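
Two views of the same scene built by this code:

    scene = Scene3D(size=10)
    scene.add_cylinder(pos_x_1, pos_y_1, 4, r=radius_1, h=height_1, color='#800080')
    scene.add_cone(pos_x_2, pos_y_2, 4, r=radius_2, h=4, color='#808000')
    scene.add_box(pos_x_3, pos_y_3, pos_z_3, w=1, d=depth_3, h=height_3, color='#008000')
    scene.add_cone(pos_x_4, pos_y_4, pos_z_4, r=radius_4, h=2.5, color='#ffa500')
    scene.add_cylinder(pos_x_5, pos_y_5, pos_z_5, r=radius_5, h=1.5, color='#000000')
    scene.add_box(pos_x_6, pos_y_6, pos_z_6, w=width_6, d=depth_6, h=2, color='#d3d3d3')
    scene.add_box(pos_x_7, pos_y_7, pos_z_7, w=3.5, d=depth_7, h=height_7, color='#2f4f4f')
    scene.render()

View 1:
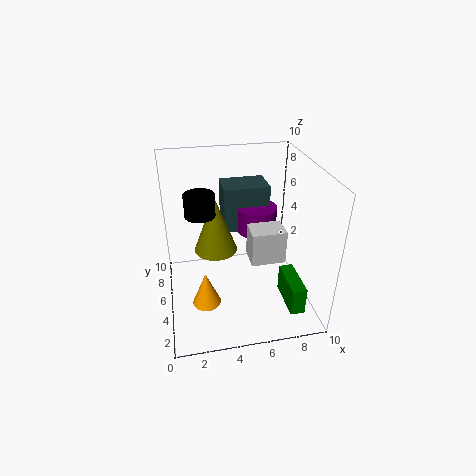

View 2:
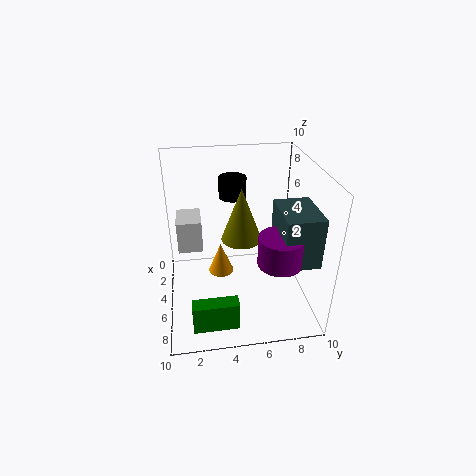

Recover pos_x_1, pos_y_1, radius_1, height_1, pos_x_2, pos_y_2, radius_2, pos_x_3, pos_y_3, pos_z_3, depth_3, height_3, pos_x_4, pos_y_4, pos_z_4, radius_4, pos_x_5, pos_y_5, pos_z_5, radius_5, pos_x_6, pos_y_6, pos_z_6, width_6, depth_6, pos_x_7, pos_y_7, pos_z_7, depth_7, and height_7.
pos_x_1 = 7, pos_y_1 = 7.5, radius_1 = 1.5, height_1 = 2, pos_x_2 = 3.5, pos_y_2 = 5.5, radius_2 = 1.5, pos_x_3 = 8, pos_y_3 = 1.5, pos_z_3 = 0.5, depth_3 = 3, height_3 = 2, pos_x_4 = 2.5, pos_y_4 = 4, pos_z_4 = 0.5, radius_4 = 1, pos_x_5 = 2.5, pos_y_5 = 5, pos_z_5 = 7, radius_5 = 1, pos_x_6 = 5, pos_y_6 = 1, pos_z_6 = 5.5, width_6 = 2, depth_6 = 1.5, pos_x_7 = 4.5, pos_y_7 = 7.5, pos_z_7 = 4, depth_7 = 2.5, height_7 = 3.5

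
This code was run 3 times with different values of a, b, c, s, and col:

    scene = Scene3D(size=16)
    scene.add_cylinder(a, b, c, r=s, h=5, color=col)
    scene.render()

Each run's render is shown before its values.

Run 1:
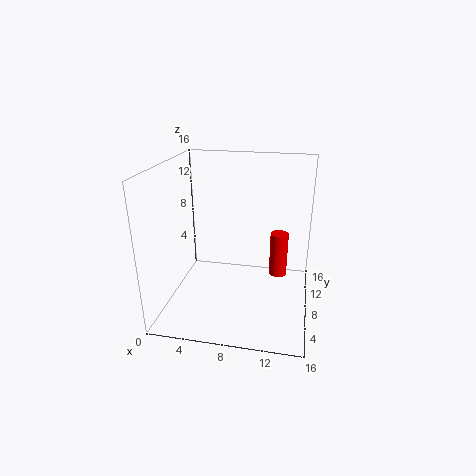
a = 12.5; b = 9; c = 3.5; s = 1; col = 'red'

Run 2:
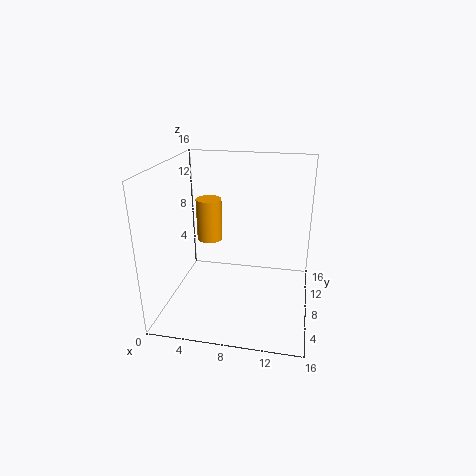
a = 4; b = 10.5; c = 6.5; s = 1.5; col = 'orange'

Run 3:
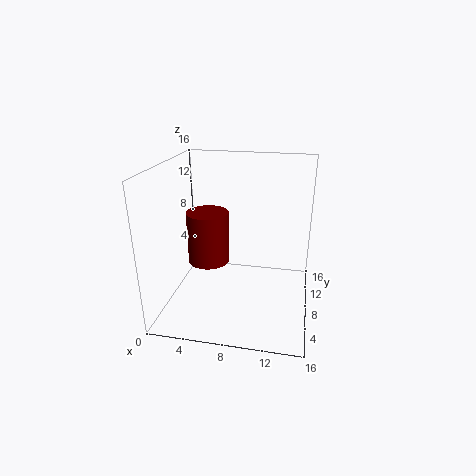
a = 6; b = 3.5; c = 7.5; s = 2; col = 'maroon'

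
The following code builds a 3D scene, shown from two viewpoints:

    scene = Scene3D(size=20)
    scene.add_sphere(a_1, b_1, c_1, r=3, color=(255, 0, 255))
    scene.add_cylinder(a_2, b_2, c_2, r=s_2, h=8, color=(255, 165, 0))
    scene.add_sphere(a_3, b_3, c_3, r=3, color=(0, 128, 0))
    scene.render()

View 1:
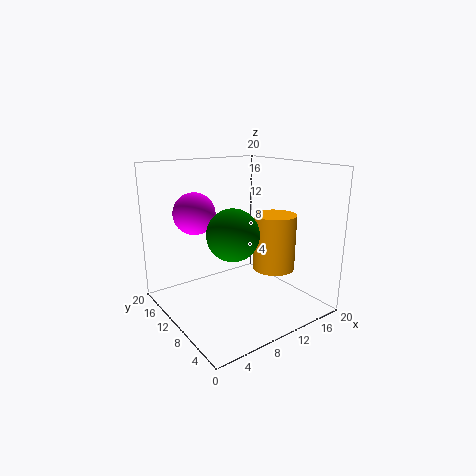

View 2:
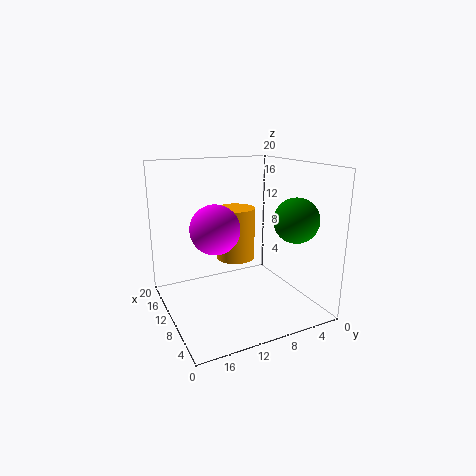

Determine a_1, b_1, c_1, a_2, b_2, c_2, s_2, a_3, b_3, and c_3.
a_1 = 6, b_1 = 15, c_1 = 13, a_2 = 15, b_2 = 8, c_2 = 5, s_2 = 3, a_3 = 5, b_3 = 4, c_3 = 13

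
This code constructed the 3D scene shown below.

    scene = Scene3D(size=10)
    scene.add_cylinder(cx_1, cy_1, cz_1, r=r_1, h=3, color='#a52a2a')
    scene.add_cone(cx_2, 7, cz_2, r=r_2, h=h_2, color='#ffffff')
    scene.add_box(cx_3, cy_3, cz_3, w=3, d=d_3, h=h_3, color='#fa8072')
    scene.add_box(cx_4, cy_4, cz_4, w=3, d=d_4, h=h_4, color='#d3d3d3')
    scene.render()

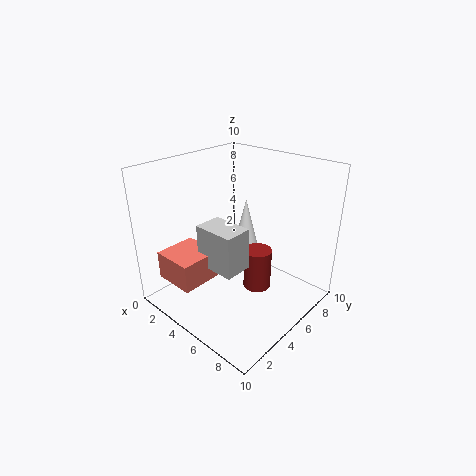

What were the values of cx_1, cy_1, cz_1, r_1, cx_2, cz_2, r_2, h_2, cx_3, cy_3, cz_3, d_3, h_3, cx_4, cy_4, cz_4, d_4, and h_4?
cx_1 = 6; cy_1 = 6; cz_1 = 1; r_1 = 1; cx_2 = 4; cz_2 = 3; r_2 = 1; h_2 = 4; cx_3 = 1; cy_3 = 1; cz_3 = 2; d_3 = 3; h_3 = 2; cx_4 = 3; cy_4 = 3; cz_4 = 3; d_4 = 2; h_4 = 3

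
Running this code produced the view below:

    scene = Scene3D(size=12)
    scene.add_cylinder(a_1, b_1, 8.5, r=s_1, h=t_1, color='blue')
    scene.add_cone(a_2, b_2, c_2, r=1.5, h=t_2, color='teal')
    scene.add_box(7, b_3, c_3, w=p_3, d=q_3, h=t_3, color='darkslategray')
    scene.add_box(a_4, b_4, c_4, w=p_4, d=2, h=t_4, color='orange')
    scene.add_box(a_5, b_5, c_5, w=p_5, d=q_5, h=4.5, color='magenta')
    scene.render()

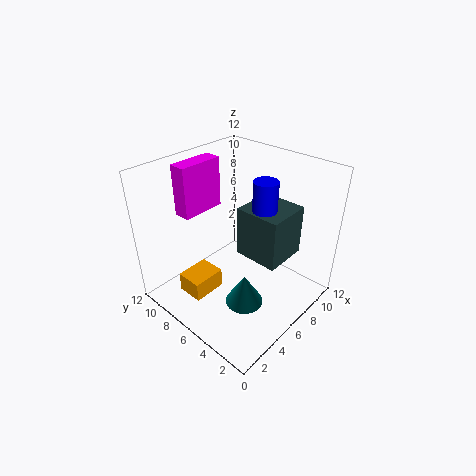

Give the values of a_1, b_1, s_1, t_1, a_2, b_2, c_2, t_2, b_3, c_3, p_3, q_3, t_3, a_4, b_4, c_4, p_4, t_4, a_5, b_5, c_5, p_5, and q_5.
a_1 = 7.5
b_1 = 4.5
s_1 = 1
t_1 = 2.5
a_2 = 4
b_2 = 3.5
c_2 = 2
t_2 = 2.5
b_3 = 3
c_3 = 3.5
p_3 = 4
q_3 = 4
t_3 = 4.5
a_4 = 0.5
b_4 = 5
c_4 = 3.5
p_4 = 2.5
t_4 = 1.5
a_5 = 4
b_5 = 10
c_5 = 7
p_5 = 4
q_5 = 1.5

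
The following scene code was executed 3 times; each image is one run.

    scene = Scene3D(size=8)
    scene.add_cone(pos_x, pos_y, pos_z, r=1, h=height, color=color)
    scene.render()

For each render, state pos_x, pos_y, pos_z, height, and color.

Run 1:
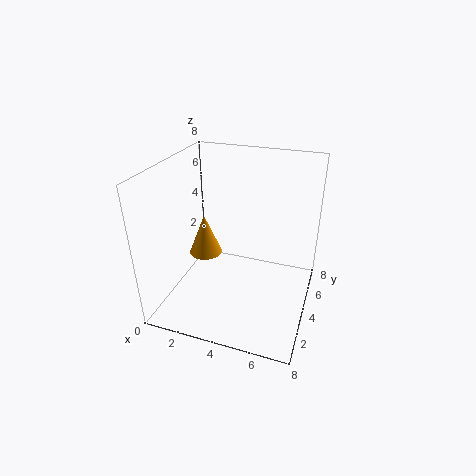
pos_x = 1.5, pos_y = 5, pos_z = 2, height = 2.5, color = 'orange'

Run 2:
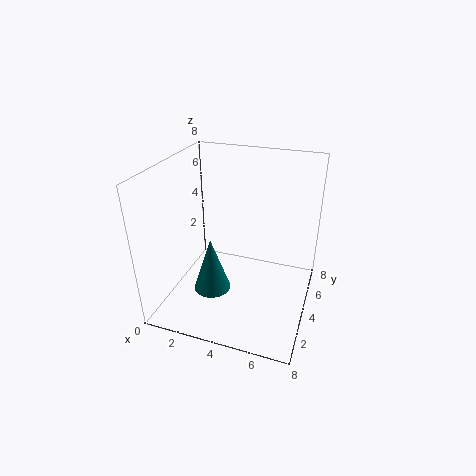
pos_x = 3, pos_y = 2.5, pos_z = 1.5, height = 3, color = 'teal'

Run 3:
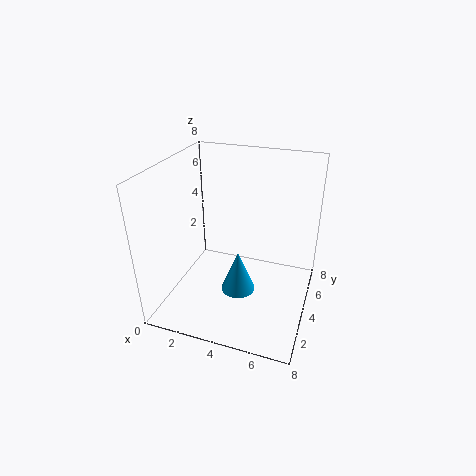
pos_x = 4, pos_y = 4, pos_z = 0.5, height = 2.5, color = 'deepskyblue'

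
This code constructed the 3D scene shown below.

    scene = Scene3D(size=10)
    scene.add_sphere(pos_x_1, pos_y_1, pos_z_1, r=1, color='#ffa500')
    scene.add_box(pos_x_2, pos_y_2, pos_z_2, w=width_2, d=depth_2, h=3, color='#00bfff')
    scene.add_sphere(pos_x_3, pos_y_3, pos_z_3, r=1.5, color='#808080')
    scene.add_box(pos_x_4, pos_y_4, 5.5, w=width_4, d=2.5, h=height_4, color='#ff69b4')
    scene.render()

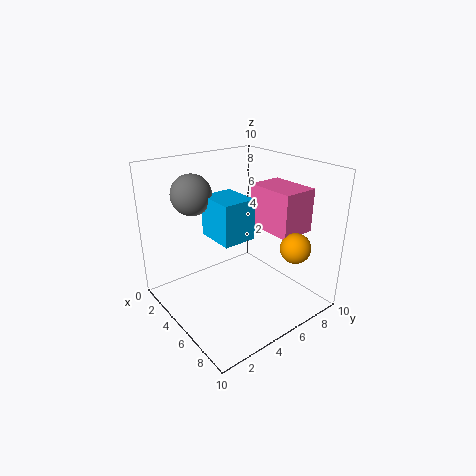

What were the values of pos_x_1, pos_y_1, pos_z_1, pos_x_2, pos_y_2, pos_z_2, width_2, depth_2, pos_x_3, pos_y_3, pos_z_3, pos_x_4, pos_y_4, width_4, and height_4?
pos_x_1 = 8.5
pos_y_1 = 7
pos_z_1 = 5
pos_x_2 = 2
pos_y_2 = 4
pos_z_2 = 4.5
width_2 = 3
depth_2 = 2.5
pos_x_3 = 1.5
pos_y_3 = 3.5
pos_z_3 = 7.5
pos_x_4 = 4.5
pos_y_4 = 6.5
width_4 = 3.5
height_4 = 3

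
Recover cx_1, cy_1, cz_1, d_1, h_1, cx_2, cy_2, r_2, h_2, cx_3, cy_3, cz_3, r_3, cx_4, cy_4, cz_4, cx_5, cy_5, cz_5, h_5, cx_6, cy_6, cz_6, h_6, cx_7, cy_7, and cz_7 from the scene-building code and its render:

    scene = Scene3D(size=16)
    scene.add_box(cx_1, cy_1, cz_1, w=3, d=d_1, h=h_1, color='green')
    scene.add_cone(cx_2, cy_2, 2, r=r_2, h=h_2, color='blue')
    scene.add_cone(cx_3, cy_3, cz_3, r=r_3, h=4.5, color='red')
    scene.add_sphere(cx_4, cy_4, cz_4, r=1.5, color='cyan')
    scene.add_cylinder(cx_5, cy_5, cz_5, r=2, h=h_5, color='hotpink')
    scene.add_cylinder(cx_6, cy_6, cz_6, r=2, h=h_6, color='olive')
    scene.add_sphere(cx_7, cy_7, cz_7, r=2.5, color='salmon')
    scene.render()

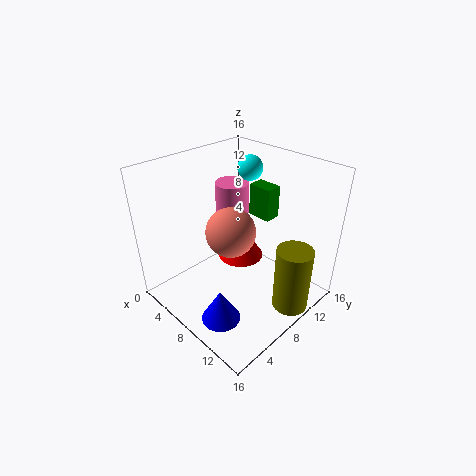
cx_1 = 5; cy_1 = 13; cz_1 = 8; d_1 = 2; h_1 = 4; cx_2 = 11; cy_2 = 2.5; r_2 = 2; h_2 = 3.5; cx_3 = 4; cy_3 = 12.5; cz_3 = 1.5; r_3 = 3; cx_4 = 5; cy_4 = 13; cz_4 = 14; cx_5 = 4; cy_5 = 11; cz_5 = 8.5; h_5 = 4; cx_6 = 14; cy_6 = 10.5; cz_6 = 0.5; h_6 = 7.5; cx_7 = 9.5; cy_7 = 5.5; cz_7 = 10.5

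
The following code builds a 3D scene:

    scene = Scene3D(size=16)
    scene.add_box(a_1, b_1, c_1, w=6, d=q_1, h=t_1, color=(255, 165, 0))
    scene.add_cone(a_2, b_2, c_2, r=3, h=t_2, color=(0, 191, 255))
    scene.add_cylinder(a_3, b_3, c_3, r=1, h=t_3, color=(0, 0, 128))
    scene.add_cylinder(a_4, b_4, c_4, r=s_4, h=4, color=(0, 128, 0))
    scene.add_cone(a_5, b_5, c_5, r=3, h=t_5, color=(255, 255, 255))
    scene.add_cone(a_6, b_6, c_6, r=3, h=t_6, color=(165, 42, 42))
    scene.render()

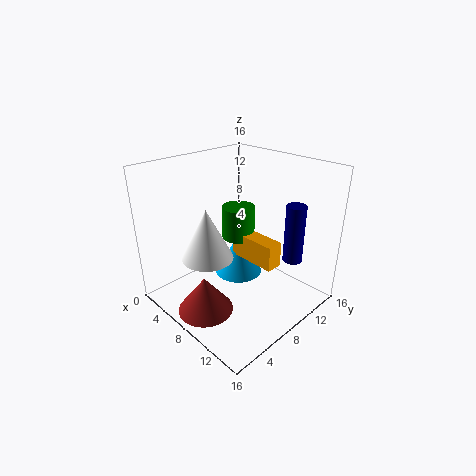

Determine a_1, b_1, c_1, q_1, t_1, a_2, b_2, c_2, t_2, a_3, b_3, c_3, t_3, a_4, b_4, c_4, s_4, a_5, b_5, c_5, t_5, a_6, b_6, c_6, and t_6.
a_1 = 5; b_1 = 10; c_1 = 4; q_1 = 2; t_1 = 3; a_2 = 5; b_2 = 11; c_2 = 1; t_2 = 5; a_3 = 14; b_3 = 10; c_3 = 7; t_3 = 6; a_4 = 5; b_4 = 11; c_4 = 6; s_4 = 2; a_5 = 5; b_5 = 6; c_5 = 5; t_5 = 6; a_6 = 8; b_6 = 3; c_6 = 1; t_6 = 4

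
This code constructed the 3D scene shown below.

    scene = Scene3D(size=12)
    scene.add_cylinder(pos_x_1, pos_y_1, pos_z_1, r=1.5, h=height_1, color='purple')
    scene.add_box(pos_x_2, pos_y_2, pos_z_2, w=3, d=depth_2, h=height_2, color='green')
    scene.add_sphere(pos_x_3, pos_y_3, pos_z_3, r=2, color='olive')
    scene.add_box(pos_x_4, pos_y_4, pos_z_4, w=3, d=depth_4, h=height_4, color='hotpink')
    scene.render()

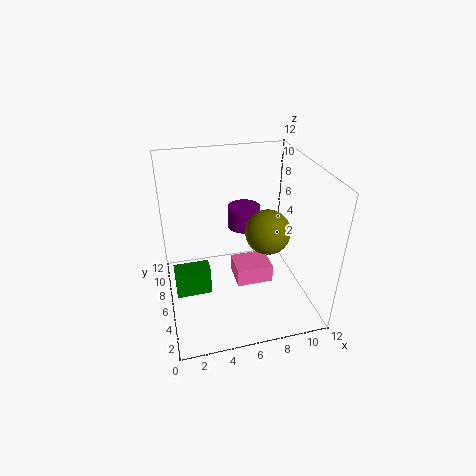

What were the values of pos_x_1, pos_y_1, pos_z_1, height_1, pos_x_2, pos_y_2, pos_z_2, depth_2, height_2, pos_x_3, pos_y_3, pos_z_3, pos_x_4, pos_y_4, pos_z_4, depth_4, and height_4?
pos_x_1 = 7.5
pos_y_1 = 9.5
pos_z_1 = 5
height_1 = 2
pos_x_2 = 0.5
pos_y_2 = 5.5
pos_z_2 = 1
depth_2 = 1.5
height_2 = 2.5
pos_x_3 = 9
pos_y_3 = 7
pos_z_3 = 5.5
pos_x_4 = 5.5
pos_y_4 = 4
pos_z_4 = 2.5
depth_4 = 2.5
height_4 = 1.5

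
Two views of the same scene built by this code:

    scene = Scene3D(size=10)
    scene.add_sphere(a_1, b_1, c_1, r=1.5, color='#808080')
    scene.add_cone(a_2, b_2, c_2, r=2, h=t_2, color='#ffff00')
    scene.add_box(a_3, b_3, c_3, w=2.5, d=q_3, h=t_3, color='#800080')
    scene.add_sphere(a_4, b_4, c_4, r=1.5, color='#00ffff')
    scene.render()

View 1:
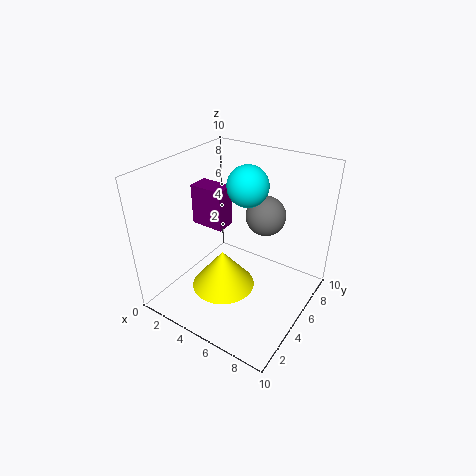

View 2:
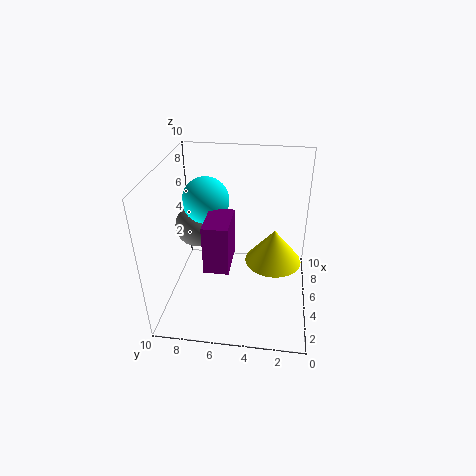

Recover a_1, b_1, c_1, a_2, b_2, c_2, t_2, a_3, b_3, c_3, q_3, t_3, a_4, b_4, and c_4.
a_1 = 5.5, b_1 = 8, c_1 = 5.5, a_2 = 5.5, b_2 = 2.5, c_2 = 3, t_2 = 2.5, a_3 = 1, b_3 = 5, c_3 = 5, q_3 = 1.5, t_3 = 3, a_4 = 4.5, b_4 = 7, c_4 = 8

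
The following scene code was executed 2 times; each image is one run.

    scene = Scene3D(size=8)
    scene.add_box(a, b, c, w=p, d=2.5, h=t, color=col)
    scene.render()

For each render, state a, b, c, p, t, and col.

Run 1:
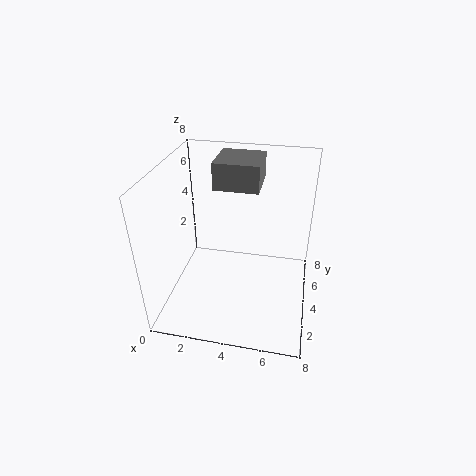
a = 2.5, b = 4.5, c = 6.5, p = 2.5, t = 1.5, col = 'gray'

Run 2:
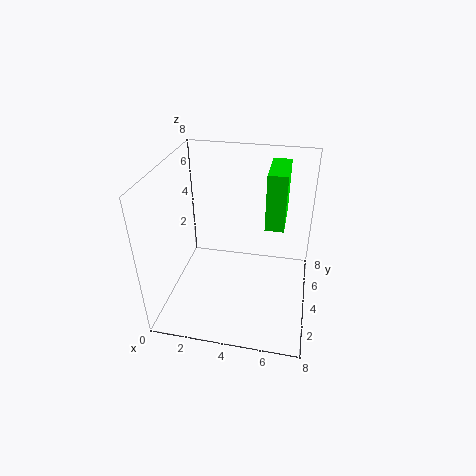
a = 5.5, b = 3.5, c = 5, p = 1, t = 3, col = 'lime'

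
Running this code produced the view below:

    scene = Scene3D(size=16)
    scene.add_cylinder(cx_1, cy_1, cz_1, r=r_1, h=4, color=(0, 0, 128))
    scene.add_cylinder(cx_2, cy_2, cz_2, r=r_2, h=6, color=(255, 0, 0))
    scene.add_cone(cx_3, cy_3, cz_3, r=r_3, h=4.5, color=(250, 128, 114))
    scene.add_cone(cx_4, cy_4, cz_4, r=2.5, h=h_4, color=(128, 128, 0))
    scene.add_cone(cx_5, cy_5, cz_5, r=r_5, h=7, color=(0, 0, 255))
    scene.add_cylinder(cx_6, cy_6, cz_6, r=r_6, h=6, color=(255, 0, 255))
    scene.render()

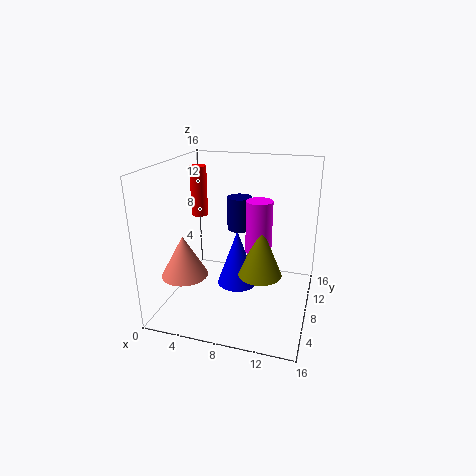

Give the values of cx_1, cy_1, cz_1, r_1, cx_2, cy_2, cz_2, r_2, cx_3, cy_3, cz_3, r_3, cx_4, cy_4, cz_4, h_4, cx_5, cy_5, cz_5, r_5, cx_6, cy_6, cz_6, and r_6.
cx_1 = 7, cy_1 = 12, cz_1 = 7.5, r_1 = 1.5, cx_2 = 2, cy_2 = 11.5, cz_2 = 9, r_2 = 1, cx_3 = 3, cy_3 = 4.5, cz_3 = 4.5, r_3 = 2.5, cx_4 = 10.5, cy_4 = 8.5, cz_4 = 3.5, h_4 = 6, cx_5 = 7, cy_5 = 11, cz_5 = 0.5, r_5 = 2.5, cx_6 = 10, cy_6 = 9.5, cz_6 = 6, r_6 = 1.5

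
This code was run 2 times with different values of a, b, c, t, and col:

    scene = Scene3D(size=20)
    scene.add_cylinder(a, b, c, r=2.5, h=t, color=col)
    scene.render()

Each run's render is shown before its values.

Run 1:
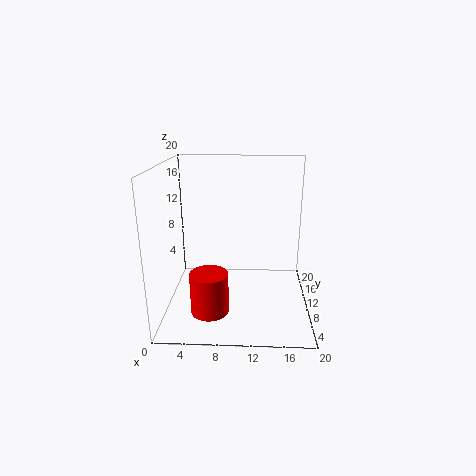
a = 6.5, b = 5, c = 1.5, t = 5.5, col = 'red'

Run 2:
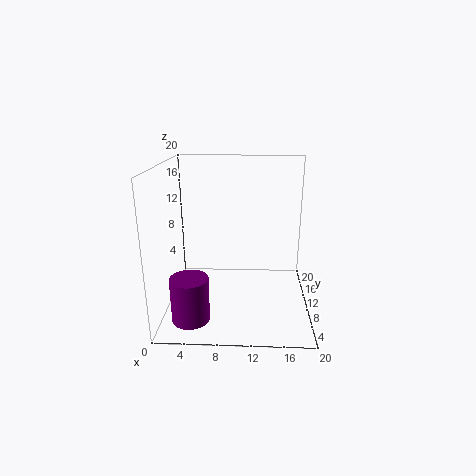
a = 4, b = 4.5, c = 0.5, t = 6, col = 'purple'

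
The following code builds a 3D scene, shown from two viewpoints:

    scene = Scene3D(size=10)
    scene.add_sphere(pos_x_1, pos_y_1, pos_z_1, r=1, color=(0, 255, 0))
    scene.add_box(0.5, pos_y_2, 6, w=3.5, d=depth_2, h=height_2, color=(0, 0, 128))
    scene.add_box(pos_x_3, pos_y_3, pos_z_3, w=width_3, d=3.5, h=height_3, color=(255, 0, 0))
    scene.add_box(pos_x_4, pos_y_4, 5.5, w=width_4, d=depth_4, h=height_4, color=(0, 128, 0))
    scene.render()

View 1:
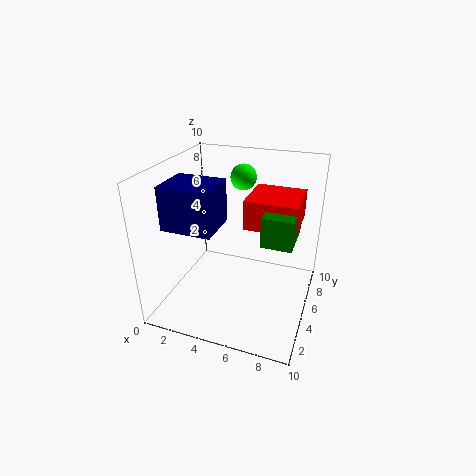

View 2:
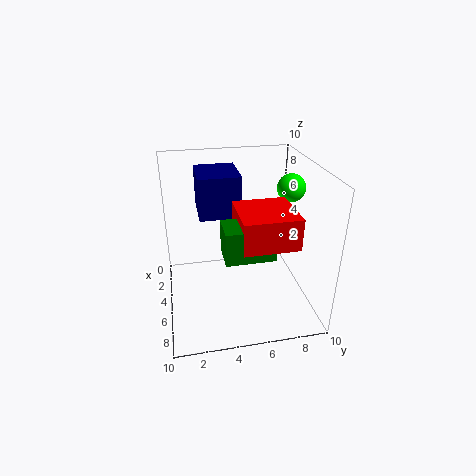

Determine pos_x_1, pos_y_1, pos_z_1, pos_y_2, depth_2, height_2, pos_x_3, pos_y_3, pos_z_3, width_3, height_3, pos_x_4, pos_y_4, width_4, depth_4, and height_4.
pos_x_1 = 4, pos_y_1 = 9, pos_z_1 = 8, pos_y_2 = 2.5, depth_2 = 3, height_2 = 3, pos_x_3 = 5.5, pos_y_3 = 4.5, pos_z_3 = 6, width_3 = 3.5, height_3 = 2, pos_x_4 = 7, pos_y_4 = 3.5, width_4 = 2, depth_4 = 3, height_4 = 2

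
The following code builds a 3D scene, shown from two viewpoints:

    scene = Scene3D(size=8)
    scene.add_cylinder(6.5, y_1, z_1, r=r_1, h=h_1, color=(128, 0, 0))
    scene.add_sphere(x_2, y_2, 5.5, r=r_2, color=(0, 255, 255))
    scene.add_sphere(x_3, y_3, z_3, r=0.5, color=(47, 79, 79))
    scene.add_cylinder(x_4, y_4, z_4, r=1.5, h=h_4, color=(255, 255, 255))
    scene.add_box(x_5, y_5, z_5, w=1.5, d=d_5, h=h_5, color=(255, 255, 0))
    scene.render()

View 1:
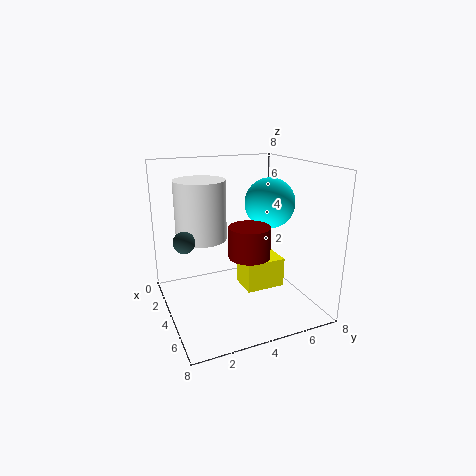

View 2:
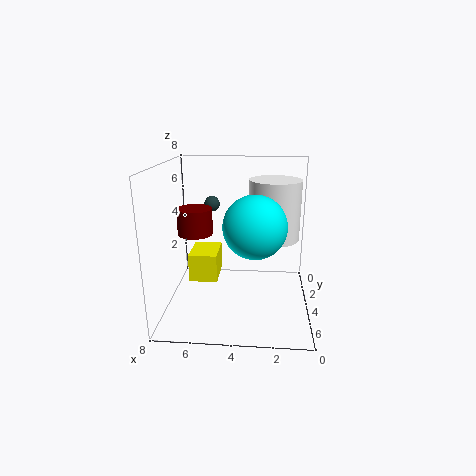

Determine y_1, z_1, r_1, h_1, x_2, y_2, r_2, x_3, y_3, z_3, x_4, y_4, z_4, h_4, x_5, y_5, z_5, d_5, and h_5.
y_1 = 3.5
z_1 = 4
r_1 = 1
h_1 = 1.5
x_2 = 3
y_2 = 6.5
r_2 = 1.5
x_3 = 6
y_3 = 0.5
z_3 = 5
x_4 = 2
y_4 = 2.5
z_4 = 3.5
h_4 = 3.5
x_5 = 5
y_5 = 3.5
z_5 = 2
d_5 = 2
h_5 = 1.5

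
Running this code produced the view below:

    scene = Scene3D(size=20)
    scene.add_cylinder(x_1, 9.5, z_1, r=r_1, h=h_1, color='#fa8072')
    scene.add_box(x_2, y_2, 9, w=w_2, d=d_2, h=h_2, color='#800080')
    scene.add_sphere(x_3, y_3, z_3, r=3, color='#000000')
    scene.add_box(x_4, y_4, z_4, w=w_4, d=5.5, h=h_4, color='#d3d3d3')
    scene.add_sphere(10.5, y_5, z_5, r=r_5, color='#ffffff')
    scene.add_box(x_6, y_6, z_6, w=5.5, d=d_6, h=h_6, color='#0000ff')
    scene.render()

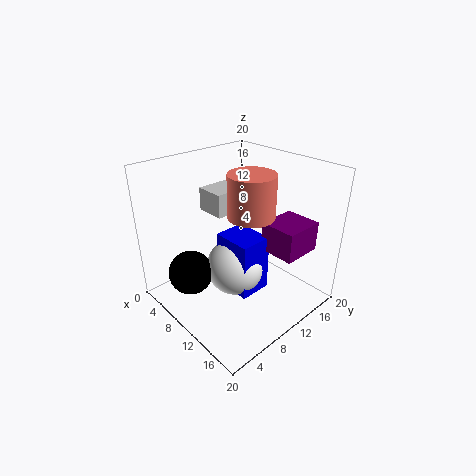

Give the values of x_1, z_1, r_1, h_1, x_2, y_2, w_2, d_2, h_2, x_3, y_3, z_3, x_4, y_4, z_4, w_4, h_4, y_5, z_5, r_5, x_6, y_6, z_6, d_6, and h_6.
x_1 = 13; z_1 = 14.5; r_1 = 3; h_1 = 5.5; x_2 = 13; y_2 = 11.5; w_2 = 5; d_2 = 5.5; h_2 = 4; x_3 = 7.5; y_3 = 3.5; z_3 = 6; x_4 = 1.5; y_4 = 10; z_4 = 11.5; w_4 = 4.5; h_4 = 3.5; y_5 = 9; z_5 = 6; r_5 = 4; x_6 = 8.5; y_6 = 7.5; z_6 = 3; d_6 = 4.5; h_6 = 8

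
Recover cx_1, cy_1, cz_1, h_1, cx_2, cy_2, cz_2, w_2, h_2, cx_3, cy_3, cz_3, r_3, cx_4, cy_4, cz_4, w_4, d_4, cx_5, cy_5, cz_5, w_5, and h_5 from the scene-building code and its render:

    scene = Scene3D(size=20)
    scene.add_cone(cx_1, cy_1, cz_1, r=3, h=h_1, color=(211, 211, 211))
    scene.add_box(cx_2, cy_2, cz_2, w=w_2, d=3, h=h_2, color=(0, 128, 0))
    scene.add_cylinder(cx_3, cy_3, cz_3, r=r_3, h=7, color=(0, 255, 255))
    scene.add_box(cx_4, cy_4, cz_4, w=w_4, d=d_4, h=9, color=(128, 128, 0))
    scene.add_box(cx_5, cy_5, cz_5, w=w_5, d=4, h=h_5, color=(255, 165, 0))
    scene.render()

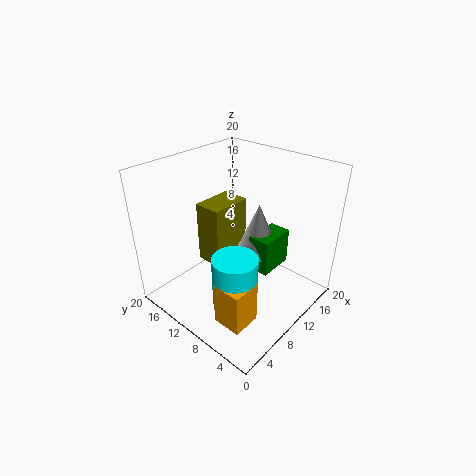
cx_1 = 12
cy_1 = 8
cz_1 = 8
h_1 = 7
cx_2 = 10
cy_2 = 5
cz_2 = 6
w_2 = 5
h_2 = 5
cx_3 = 6
cy_3 = 7
cz_3 = 3
r_3 = 3
cx_4 = 8
cy_4 = 12
cz_4 = 5
w_4 = 6
d_4 = 4
cx_5 = 3
cy_5 = 4
cz_5 = 1
w_5 = 4
h_5 = 6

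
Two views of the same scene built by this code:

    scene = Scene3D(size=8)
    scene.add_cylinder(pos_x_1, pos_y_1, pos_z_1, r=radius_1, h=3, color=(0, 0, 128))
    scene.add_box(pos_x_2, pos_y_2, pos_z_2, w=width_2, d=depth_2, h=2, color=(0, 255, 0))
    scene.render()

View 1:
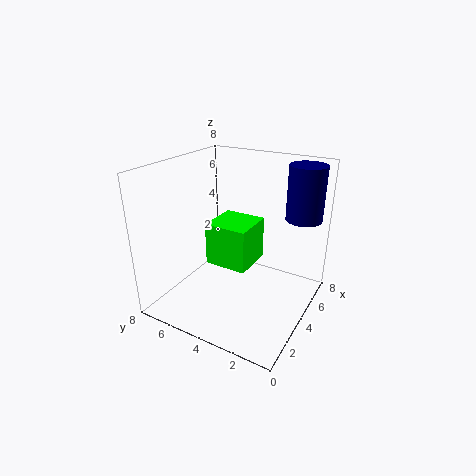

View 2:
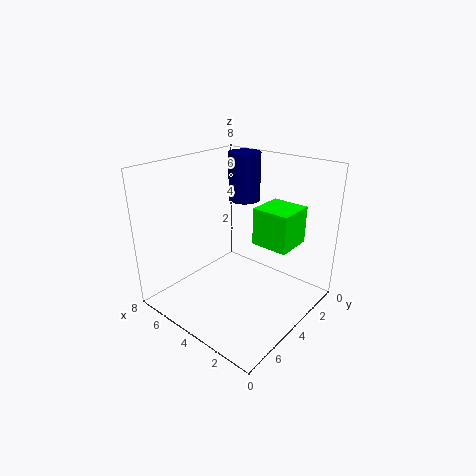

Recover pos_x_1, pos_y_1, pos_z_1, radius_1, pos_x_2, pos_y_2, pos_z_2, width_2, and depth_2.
pos_x_1 = 6
pos_y_1 = 1
pos_z_1 = 5
radius_1 = 1
pos_x_2 = 1
pos_y_2 = 2
pos_z_2 = 4
width_2 = 2
depth_2 = 2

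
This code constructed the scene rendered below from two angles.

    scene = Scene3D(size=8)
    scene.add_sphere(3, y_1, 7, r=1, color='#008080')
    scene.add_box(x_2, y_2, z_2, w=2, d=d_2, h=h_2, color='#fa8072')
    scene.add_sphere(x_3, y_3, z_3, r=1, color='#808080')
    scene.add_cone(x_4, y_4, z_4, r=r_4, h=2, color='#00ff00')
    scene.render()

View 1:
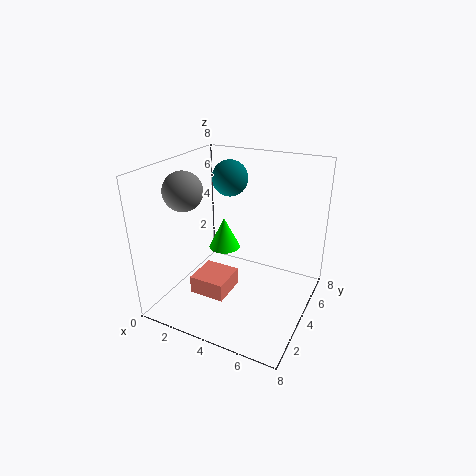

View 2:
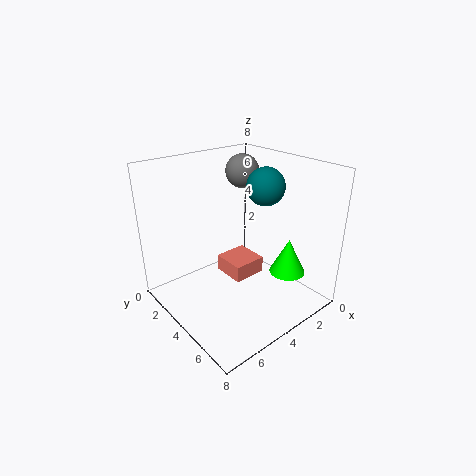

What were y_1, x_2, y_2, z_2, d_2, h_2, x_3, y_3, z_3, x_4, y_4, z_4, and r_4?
y_1 = 5; x_2 = 2; y_2 = 2; z_2 = 1; d_2 = 2; h_2 = 1; x_3 = 2; y_3 = 2; z_3 = 7; x_4 = 2; y_4 = 6; z_4 = 2; r_4 = 1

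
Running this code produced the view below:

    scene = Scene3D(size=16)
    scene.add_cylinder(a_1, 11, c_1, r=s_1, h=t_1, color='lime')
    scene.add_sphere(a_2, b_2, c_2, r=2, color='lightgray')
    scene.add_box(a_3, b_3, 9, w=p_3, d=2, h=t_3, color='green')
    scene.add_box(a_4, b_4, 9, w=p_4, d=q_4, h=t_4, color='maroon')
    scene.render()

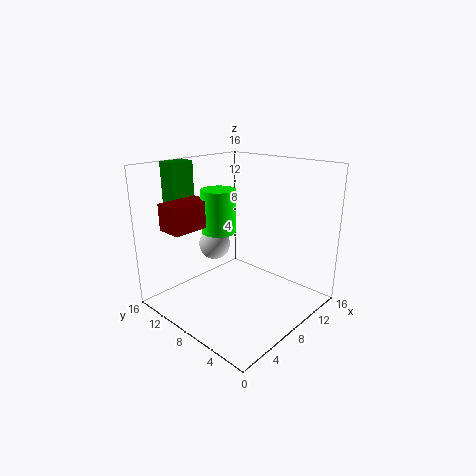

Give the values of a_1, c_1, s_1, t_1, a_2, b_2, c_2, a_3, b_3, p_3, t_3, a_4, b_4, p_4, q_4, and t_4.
a_1 = 8
c_1 = 8
s_1 = 2
t_1 = 5
a_2 = 10
b_2 = 14
c_2 = 5
a_3 = 4
b_3 = 14
p_3 = 3
t_3 = 7
a_4 = 2
b_4 = 11
p_4 = 5
q_4 = 3
t_4 = 3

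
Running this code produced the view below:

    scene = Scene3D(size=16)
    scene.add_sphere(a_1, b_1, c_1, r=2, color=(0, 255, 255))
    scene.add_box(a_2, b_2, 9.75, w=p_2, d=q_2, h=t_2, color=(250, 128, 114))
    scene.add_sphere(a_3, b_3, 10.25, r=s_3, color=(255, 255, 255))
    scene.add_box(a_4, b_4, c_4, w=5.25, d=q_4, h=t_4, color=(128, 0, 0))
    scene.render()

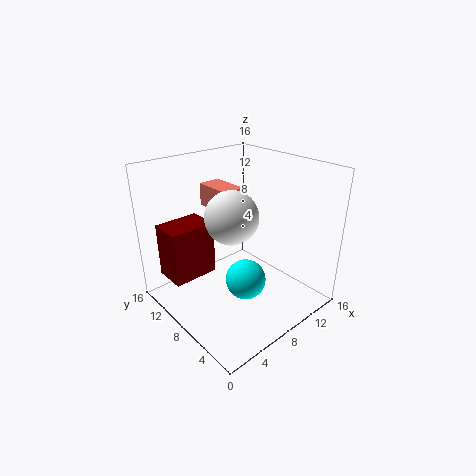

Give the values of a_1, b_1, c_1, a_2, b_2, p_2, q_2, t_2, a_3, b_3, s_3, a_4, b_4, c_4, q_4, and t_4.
a_1 = 5.5; b_1 = 4; c_1 = 5.75; a_2 = 8.25; b_2 = 10.5; p_2 = 2.75; q_2 = 4.75; t_2 = 2.75; a_3 = 7.75; b_3 = 8.75; s_3 = 3; a_4 = 1.5; b_4 = 10.75; c_4 = 3; q_4 = 3.75; t_4 = 6.25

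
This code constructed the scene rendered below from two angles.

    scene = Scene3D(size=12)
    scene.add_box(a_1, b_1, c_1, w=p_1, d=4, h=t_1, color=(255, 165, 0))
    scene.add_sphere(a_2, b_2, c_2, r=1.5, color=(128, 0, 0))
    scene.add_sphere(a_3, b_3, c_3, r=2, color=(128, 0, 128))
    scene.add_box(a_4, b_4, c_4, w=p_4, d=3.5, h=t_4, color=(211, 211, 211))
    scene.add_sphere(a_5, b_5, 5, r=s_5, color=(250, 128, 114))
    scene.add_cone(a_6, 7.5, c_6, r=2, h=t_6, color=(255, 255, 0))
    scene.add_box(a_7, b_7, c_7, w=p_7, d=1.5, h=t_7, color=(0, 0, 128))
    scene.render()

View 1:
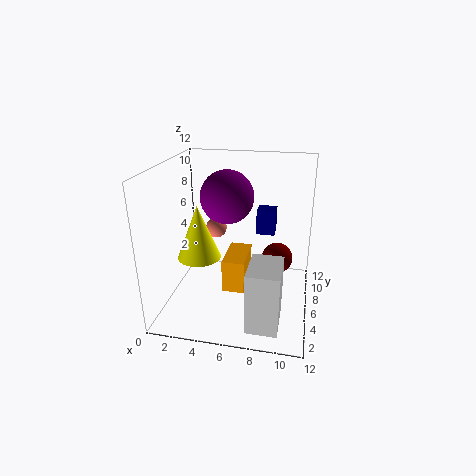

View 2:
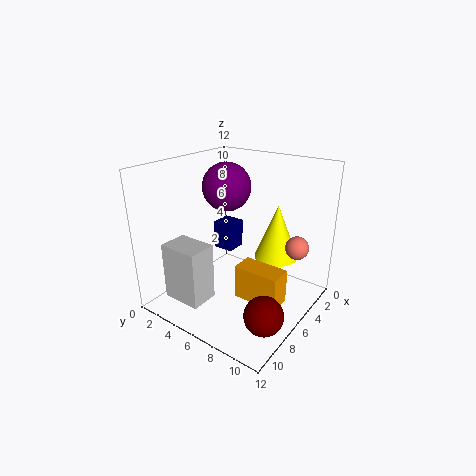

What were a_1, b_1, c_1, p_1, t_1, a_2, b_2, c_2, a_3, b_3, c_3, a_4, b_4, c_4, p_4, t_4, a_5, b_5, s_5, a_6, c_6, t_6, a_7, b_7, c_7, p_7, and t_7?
a_1 = 4.5
b_1 = 6
c_1 = 0.5
p_1 = 2
t_1 = 3
a_2 = 9
b_2 = 10.5
c_2 = 2
a_3 = 5.5
b_3 = 4.5
c_3 = 10
a_4 = 7.5
b_4 = 1
c_4 = 0.5
p_4 = 2.5
t_4 = 5
a_5 = 3
b_5 = 10
s_5 = 1
a_6 = 2
c_6 = 3
t_6 = 5
a_7 = 7.5
b_7 = 6
c_7 = 6.5
p_7 = 1.5
t_7 = 2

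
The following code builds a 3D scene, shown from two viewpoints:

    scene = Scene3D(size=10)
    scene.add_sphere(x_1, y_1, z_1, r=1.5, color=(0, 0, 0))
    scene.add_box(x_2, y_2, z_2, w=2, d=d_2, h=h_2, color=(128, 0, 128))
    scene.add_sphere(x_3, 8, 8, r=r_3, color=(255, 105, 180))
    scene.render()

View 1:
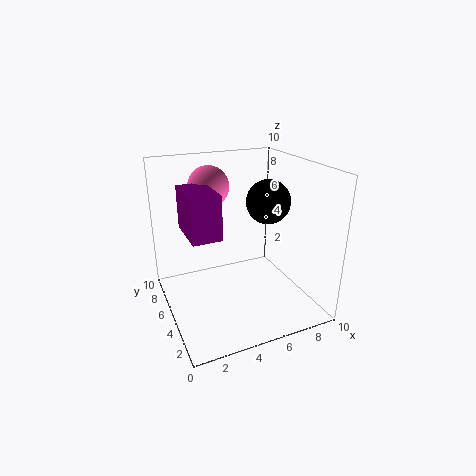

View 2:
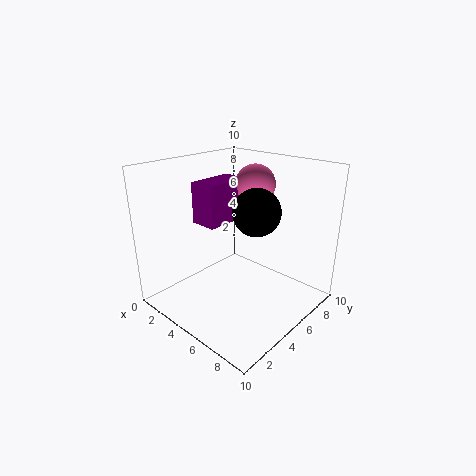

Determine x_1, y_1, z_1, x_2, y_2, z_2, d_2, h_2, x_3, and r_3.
x_1 = 7
y_1 = 4.5
z_1 = 7.5
x_2 = 1.5
y_2 = 4
z_2 = 5.5
d_2 = 3.5
h_2 = 3
x_3 = 4
r_3 = 1.5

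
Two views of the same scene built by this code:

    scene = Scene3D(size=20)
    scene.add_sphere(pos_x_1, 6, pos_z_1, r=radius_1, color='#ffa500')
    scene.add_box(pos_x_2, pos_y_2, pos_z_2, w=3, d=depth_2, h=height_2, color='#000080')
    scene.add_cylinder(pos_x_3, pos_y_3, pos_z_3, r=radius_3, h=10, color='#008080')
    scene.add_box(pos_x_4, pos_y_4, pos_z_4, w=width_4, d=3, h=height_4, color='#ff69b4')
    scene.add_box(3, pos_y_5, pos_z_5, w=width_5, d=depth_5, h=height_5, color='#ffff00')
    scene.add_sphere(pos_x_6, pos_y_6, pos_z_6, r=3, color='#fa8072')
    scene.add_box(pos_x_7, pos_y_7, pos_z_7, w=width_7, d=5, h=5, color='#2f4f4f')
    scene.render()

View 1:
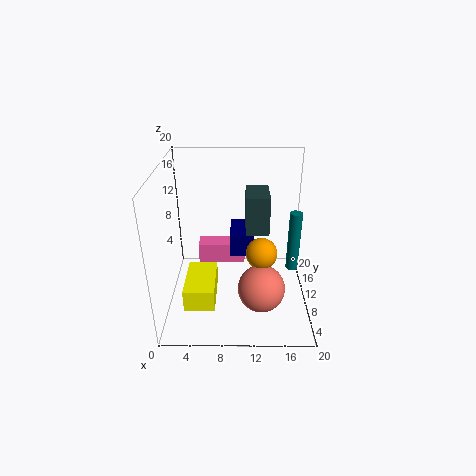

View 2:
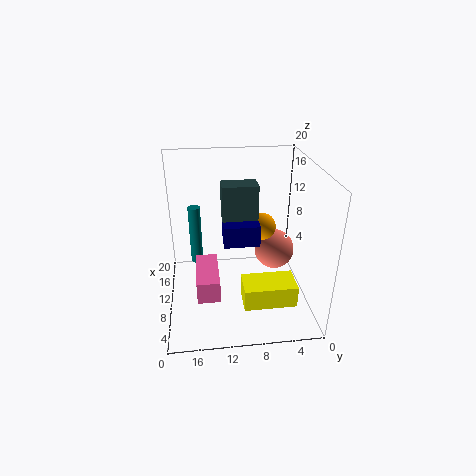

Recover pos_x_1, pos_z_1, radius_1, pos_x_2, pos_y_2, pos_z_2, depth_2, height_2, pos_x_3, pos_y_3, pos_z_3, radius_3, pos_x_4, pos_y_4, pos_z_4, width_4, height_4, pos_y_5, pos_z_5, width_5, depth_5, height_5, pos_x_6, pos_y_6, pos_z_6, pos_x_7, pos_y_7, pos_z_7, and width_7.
pos_x_1 = 13, pos_z_1 = 10, radius_1 = 2, pos_x_2 = 9, pos_y_2 = 7, pos_z_2 = 9, depth_2 = 5, height_2 = 3, pos_x_3 = 19, pos_y_3 = 16, pos_z_3 = 1, radius_3 = 1, pos_x_4 = 4, pos_y_4 = 13, pos_z_4 = 4, width_4 = 7, height_4 = 3, pos_y_5 = 3, pos_z_5 = 3, width_5 = 4, depth_5 = 7, height_5 = 3, pos_x_6 = 13, pos_y_6 = 4, pos_z_6 = 6, pos_x_7 = 11, pos_y_7 = 7, pos_z_7 = 12, width_7 = 3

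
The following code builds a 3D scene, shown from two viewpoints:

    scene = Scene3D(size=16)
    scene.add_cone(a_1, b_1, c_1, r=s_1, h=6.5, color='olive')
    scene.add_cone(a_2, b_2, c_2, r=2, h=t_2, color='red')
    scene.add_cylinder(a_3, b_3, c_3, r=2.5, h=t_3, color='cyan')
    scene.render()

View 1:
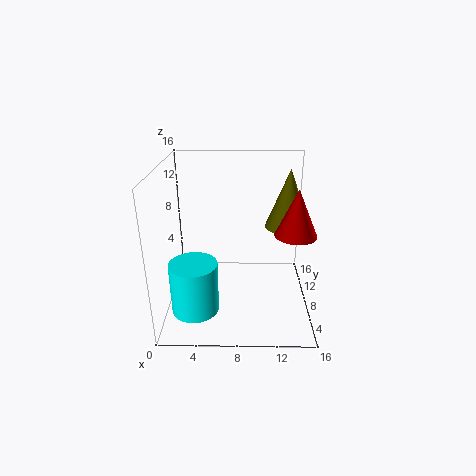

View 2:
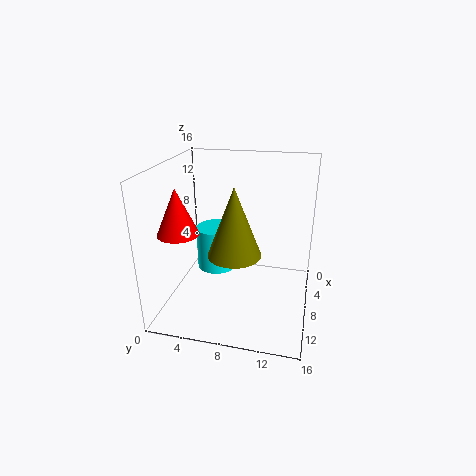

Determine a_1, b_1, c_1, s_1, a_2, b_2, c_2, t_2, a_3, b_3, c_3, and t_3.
a_1 = 13.5
b_1 = 9
c_1 = 9
s_1 = 2.5
a_2 = 13.5
b_2 = 3.5
c_2 = 10.5
t_2 = 4.5
a_3 = 3.5
b_3 = 4
c_3 = 1.5
t_3 = 5.5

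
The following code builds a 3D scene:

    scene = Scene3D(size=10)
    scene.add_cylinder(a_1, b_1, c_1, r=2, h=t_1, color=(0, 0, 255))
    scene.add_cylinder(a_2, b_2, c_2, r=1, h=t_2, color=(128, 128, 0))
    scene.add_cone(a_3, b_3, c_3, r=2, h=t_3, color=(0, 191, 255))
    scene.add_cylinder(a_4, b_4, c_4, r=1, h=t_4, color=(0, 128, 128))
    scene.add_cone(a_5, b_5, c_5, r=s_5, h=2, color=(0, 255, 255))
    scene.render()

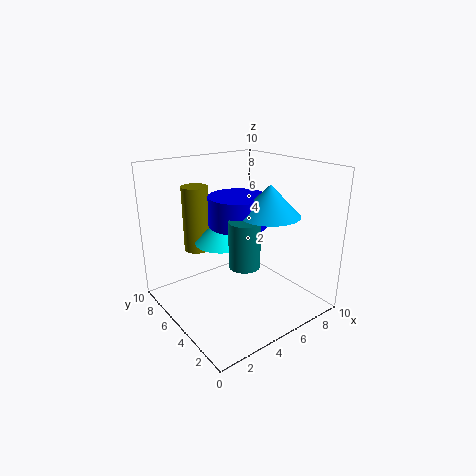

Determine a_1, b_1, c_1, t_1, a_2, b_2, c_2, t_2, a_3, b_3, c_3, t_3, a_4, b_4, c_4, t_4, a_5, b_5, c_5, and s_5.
a_1 = 5, b_1 = 5, c_1 = 6, t_1 = 2, a_2 = 4, b_2 = 9, c_2 = 3, t_2 = 5, a_3 = 6, b_3 = 3, c_3 = 7, t_3 = 2, a_4 = 4, b_4 = 3, c_4 = 4, t_4 = 3, a_5 = 5, b_5 = 7, c_5 = 4, s_5 = 2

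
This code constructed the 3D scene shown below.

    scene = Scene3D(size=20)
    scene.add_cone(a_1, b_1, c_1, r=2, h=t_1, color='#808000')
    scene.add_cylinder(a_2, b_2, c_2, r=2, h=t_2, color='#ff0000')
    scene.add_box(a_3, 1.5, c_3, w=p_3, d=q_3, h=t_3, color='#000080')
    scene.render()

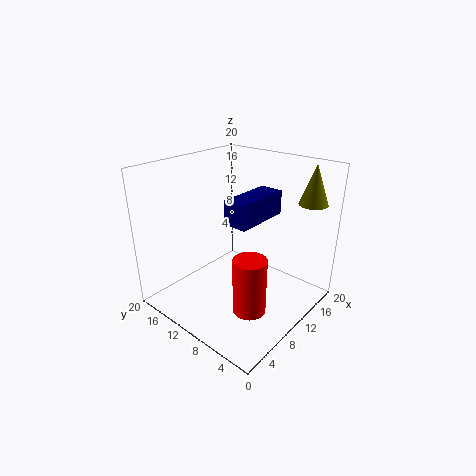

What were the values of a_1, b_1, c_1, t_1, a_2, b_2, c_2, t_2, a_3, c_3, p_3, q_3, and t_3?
a_1 = 17.5
b_1 = 3
c_1 = 14.5
t_1 = 5.5
a_2 = 4.5
b_2 = 3.5
c_2 = 4.5
t_2 = 7
a_3 = 1
c_3 = 17
p_3 = 6
q_3 = 2.5
t_3 = 2.5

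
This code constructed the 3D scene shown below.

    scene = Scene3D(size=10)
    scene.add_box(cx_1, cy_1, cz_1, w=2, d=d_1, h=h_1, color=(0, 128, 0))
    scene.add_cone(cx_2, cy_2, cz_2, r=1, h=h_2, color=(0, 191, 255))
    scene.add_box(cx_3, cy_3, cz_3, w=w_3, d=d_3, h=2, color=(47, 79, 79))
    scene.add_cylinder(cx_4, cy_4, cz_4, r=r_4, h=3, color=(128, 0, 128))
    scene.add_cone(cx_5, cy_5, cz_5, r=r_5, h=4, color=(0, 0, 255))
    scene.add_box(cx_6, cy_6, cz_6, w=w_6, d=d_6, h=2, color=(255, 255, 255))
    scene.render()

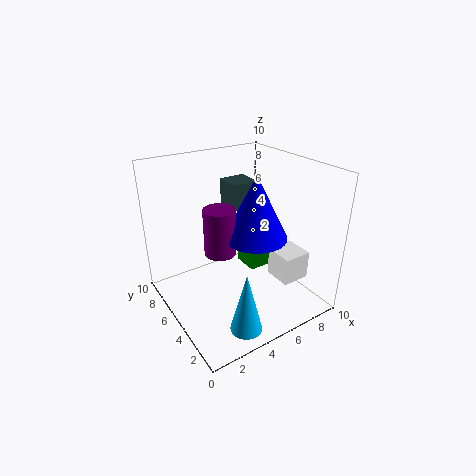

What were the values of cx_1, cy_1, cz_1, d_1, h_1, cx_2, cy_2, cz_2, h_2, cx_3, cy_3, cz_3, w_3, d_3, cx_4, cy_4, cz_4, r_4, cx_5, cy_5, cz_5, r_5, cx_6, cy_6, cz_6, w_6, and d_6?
cx_1 = 7
cy_1 = 6
cz_1 = 1
d_1 = 2
h_1 = 2
cx_2 = 3
cy_2 = 1
cz_2 = 1
h_2 = 4
cx_3 = 6
cy_3 = 7
cz_3 = 6
w_3 = 2
d_3 = 2
cx_4 = 3
cy_4 = 4
cz_4 = 5
r_4 = 1
cx_5 = 5
cy_5 = 3
cz_5 = 6
r_5 = 2
cx_6 = 7
cy_6 = 2
cz_6 = 2
w_6 = 2
d_6 = 2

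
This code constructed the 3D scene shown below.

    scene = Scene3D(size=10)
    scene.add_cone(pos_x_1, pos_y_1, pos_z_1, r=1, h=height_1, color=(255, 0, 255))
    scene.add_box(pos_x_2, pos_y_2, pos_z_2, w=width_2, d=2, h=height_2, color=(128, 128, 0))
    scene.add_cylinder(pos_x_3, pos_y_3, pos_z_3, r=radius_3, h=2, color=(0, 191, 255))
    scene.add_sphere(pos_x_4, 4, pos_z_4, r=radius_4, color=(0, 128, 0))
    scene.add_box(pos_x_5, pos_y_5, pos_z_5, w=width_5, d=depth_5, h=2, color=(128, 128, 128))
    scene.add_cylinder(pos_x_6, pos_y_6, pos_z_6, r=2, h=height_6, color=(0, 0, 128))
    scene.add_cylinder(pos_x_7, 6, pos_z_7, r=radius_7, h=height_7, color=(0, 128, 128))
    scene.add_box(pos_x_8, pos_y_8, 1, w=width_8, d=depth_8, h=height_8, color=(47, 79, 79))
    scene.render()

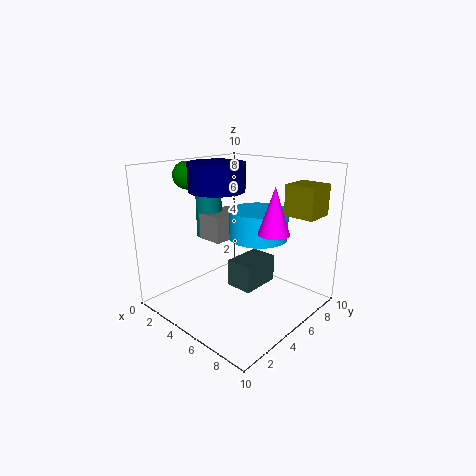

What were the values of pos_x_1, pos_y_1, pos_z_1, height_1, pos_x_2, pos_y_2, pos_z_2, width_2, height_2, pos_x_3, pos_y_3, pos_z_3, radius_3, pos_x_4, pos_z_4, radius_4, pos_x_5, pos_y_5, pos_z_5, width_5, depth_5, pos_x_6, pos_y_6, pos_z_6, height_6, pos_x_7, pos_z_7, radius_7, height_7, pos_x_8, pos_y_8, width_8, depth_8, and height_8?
pos_x_1 = 8
pos_y_1 = 5
pos_z_1 = 6
height_1 = 3
pos_x_2 = 8
pos_y_2 = 6
pos_z_2 = 7
width_2 = 2
height_2 = 2
pos_x_3 = 6
pos_y_3 = 6
pos_z_3 = 5
radius_3 = 2
pos_x_4 = 1
pos_z_4 = 9
radius_4 = 1
pos_x_5 = 1
pos_y_5 = 5
pos_z_5 = 4
width_5 = 2
depth_5 = 3
pos_x_6 = 3
pos_y_6 = 5
pos_z_6 = 8
height_6 = 2
pos_x_7 = 1
pos_z_7 = 4
radius_7 = 1
height_7 = 4
pos_x_8 = 4
pos_y_8 = 5
width_8 = 2
depth_8 = 3
height_8 = 2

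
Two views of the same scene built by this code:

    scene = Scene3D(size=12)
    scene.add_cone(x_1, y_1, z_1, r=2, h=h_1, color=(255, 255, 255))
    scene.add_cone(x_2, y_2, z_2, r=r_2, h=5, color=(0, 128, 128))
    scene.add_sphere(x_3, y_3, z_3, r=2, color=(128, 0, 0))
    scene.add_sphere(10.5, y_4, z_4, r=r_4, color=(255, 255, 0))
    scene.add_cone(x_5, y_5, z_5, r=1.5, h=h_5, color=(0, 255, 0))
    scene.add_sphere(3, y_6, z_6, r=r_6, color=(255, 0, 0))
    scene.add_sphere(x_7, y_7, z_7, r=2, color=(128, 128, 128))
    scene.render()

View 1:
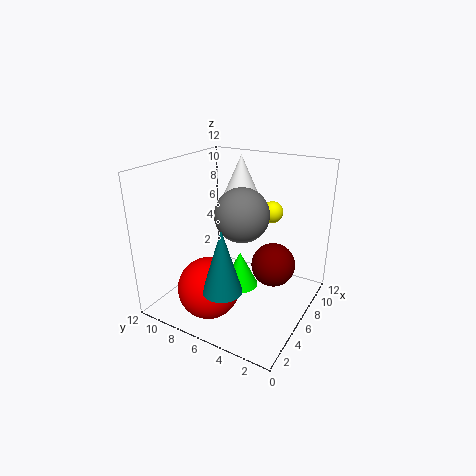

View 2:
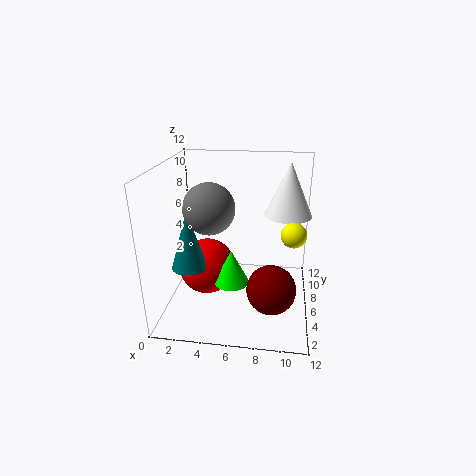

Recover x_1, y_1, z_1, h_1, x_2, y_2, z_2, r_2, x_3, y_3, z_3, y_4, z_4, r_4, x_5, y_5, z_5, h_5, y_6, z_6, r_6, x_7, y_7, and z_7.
x_1 = 10; y_1 = 8; z_1 = 7.5; h_1 = 4.5; x_2 = 2; y_2 = 5; z_2 = 3.5; r_2 = 1.5; x_3 = 9; y_3 = 4; z_3 = 2.5; y_4 = 5; z_4 = 7; r_4 = 1; x_5 = 5.5; y_5 = 5.5; z_5 = 2; h_5 = 3; y_6 = 7; z_6 = 2.5; r_6 = 2.5; x_7 = 4; y_7 = 4.5; z_7 = 9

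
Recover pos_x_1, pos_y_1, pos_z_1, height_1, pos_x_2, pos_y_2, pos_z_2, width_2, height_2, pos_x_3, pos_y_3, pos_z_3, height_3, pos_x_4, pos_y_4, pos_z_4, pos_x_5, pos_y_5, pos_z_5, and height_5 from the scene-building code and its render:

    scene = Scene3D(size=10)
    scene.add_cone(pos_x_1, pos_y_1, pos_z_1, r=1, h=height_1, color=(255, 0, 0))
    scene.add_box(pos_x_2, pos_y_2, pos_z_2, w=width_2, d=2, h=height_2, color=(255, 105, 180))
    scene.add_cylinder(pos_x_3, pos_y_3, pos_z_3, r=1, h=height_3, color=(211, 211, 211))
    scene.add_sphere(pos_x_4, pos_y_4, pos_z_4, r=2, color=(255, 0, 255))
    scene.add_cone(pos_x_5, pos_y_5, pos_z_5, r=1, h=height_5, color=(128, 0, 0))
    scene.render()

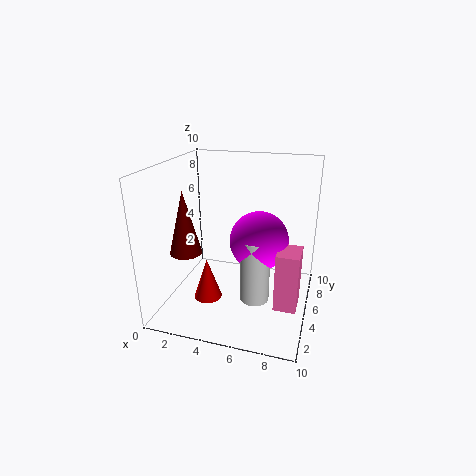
pos_x_1 = 3
pos_y_1 = 4
pos_z_1 = 0.5
height_1 = 3
pos_x_2 = 8
pos_y_2 = 3
pos_z_2 = 1
width_2 = 1.5
height_2 = 4
pos_x_3 = 6.5
pos_y_3 = 4
pos_z_3 = 1
height_3 = 4.5
pos_x_4 = 6.5
pos_y_4 = 5
pos_z_4 = 5
pos_x_5 = 2.5
pos_y_5 = 2
pos_z_5 = 5
height_5 = 4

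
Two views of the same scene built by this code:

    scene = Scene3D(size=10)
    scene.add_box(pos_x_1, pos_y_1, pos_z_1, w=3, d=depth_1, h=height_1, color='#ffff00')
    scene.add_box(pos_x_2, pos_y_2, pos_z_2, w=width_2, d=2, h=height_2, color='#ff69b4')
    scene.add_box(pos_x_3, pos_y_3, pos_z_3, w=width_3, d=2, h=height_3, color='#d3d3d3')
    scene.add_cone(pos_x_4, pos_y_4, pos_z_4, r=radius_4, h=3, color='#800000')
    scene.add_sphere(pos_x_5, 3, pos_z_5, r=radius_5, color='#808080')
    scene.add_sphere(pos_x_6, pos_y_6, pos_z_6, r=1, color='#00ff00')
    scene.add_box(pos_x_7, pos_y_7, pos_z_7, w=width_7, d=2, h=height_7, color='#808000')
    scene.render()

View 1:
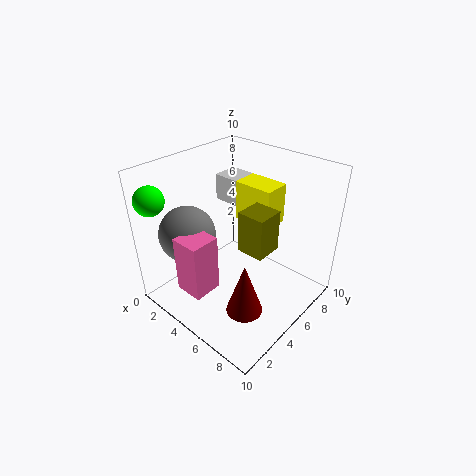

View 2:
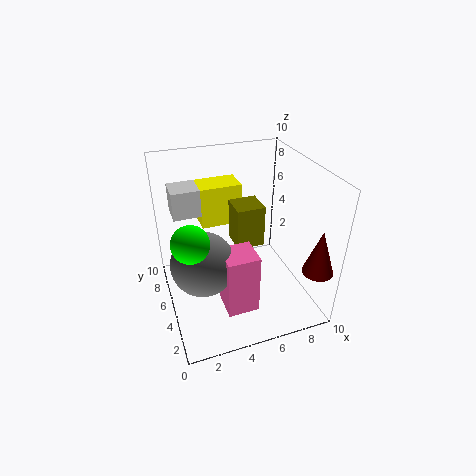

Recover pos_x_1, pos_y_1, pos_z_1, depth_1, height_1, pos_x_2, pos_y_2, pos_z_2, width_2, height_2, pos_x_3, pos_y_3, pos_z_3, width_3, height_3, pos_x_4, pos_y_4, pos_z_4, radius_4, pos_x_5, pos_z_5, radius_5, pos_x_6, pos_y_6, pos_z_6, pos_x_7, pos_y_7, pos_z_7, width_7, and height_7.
pos_x_1 = 3; pos_y_1 = 7; pos_z_1 = 5; depth_1 = 2; height_1 = 3; pos_x_2 = 3; pos_y_2 = 1; pos_z_2 = 2; width_2 = 2; height_2 = 4; pos_x_3 = 1; pos_y_3 = 7; pos_z_3 = 6; width_3 = 3; height_3 = 2; pos_x_4 = 9; pos_y_4 = 1; pos_z_4 = 4; radius_4 = 1; pos_x_5 = 2; pos_z_5 = 5; radius_5 = 2; pos_x_6 = 1; pos_y_6 = 1; pos_z_6 = 8; pos_x_7 = 5; pos_y_7 = 5; pos_z_7 = 4; width_7 = 2; height_7 = 3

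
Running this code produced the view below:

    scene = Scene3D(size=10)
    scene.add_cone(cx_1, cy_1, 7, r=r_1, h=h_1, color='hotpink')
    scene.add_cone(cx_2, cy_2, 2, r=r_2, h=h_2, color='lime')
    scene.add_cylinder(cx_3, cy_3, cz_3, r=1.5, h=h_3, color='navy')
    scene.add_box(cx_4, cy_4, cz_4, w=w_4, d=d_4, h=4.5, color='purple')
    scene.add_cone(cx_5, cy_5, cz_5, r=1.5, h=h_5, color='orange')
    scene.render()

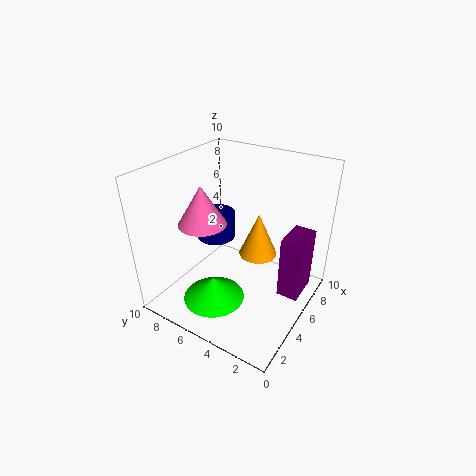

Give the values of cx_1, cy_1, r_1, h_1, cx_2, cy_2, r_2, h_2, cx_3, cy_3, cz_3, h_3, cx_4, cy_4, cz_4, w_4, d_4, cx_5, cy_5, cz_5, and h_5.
cx_1 = 2.5; cy_1 = 6; r_1 = 1.5; h_1 = 2.5; cx_2 = 2; cy_2 = 5; r_2 = 2; h_2 = 1.5; cx_3 = 6.5; cy_3 = 8; cz_3 = 3.5; h_3 = 2; cx_4 = 5.5; cy_4 = 0.5; cz_4 = 1; w_4 = 2.5; d_4 = 1.5; cx_5 = 8; cy_5 = 5; cz_5 = 2; h_5 = 3.5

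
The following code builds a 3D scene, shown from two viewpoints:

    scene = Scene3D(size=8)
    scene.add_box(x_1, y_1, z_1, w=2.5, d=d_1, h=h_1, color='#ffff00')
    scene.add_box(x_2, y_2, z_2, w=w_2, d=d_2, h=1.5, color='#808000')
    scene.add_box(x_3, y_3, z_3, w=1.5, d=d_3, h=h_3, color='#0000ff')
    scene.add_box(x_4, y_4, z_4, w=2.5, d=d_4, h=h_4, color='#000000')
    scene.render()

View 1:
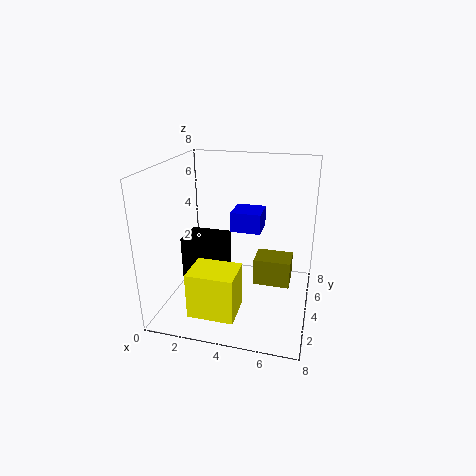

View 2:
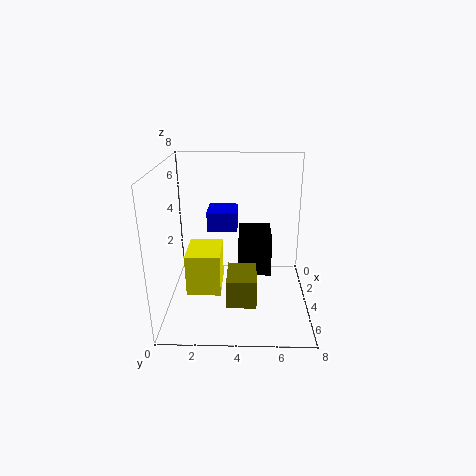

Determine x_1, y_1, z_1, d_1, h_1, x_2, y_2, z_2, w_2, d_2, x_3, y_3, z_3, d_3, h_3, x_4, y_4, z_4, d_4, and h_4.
x_1 = 2, y_1 = 1, z_1 = 0.5, d_1 = 2, h_1 = 2.5, x_2 = 5, y_2 = 3.5, z_2 = 1.5, w_2 = 2, d_2 = 1.5, x_3 = 4, y_3 = 2.5, z_3 = 5, d_3 = 1.5, h_3 = 1, x_4 = 0.5, y_4 = 4, z_4 = 1, d_4 = 2, h_4 = 2.5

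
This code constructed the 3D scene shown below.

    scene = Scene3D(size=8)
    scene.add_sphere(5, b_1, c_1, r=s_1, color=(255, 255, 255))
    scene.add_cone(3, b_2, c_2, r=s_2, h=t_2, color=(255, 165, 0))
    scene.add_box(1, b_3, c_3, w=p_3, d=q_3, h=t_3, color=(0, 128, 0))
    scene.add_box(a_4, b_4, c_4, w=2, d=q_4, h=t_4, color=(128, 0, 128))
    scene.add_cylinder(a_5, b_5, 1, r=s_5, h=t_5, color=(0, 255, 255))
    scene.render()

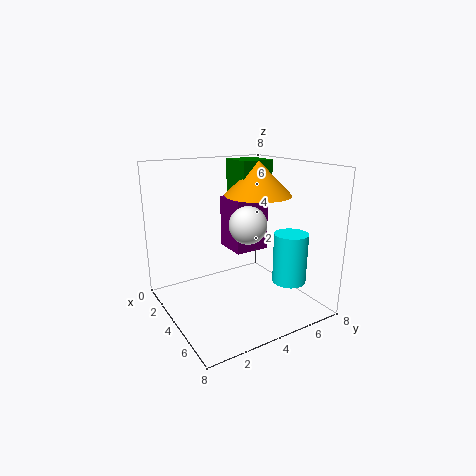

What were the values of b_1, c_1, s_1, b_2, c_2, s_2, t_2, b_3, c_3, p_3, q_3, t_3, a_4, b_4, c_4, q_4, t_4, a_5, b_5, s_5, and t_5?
b_1 = 4; c_1 = 5; s_1 = 1; b_2 = 6; c_2 = 6; s_2 = 2; t_2 = 2; b_3 = 5; c_3 = 6; p_3 = 2; q_3 = 2; t_3 = 2; a_4 = 2; b_4 = 4; c_4 = 3; q_4 = 2; t_4 = 3; a_5 = 5; b_5 = 7; s_5 = 1; t_5 = 3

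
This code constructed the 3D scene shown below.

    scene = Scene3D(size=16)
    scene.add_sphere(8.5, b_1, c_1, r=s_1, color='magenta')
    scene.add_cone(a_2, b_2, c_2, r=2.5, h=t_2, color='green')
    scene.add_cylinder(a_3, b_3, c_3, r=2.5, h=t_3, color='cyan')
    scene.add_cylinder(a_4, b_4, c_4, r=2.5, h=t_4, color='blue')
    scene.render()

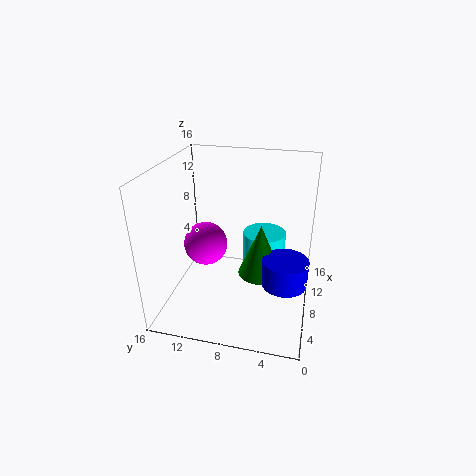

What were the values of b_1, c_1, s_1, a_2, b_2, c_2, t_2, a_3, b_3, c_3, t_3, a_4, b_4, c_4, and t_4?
b_1 = 12
c_1 = 6.5
s_1 = 2.5
a_2 = 8.5
b_2 = 5.5
c_2 = 3.5
t_2 = 6
a_3 = 11
b_3 = 5.5
c_3 = 3
t_3 = 4.5
a_4 = 7
b_4 = 2.5
c_4 = 3.5
t_4 = 3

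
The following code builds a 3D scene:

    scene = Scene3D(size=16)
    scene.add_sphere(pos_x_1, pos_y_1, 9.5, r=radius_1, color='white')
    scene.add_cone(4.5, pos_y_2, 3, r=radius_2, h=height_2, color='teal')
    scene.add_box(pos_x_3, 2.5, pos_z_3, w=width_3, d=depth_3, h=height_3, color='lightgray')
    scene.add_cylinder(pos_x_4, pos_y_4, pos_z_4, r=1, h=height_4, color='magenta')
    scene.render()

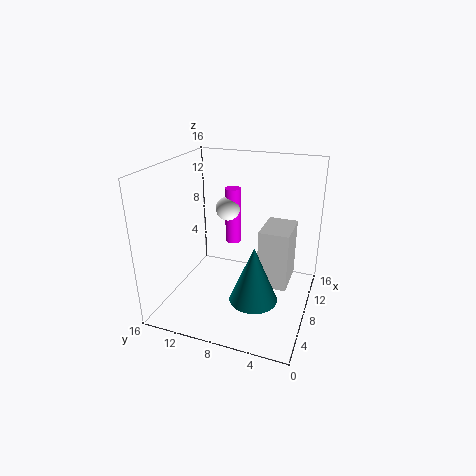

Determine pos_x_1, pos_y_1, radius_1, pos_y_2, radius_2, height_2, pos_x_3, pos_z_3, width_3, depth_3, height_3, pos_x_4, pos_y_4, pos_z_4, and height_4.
pos_x_1 = 12.5
pos_y_1 = 11
radius_1 = 1.5
pos_y_2 = 5
radius_2 = 2.5
height_2 = 6
pos_x_3 = 9
pos_z_3 = 1.5
width_3 = 5
depth_3 = 3.5
height_3 = 7
pos_x_4 = 13
pos_y_4 = 10.5
pos_z_4 = 5
height_4 = 7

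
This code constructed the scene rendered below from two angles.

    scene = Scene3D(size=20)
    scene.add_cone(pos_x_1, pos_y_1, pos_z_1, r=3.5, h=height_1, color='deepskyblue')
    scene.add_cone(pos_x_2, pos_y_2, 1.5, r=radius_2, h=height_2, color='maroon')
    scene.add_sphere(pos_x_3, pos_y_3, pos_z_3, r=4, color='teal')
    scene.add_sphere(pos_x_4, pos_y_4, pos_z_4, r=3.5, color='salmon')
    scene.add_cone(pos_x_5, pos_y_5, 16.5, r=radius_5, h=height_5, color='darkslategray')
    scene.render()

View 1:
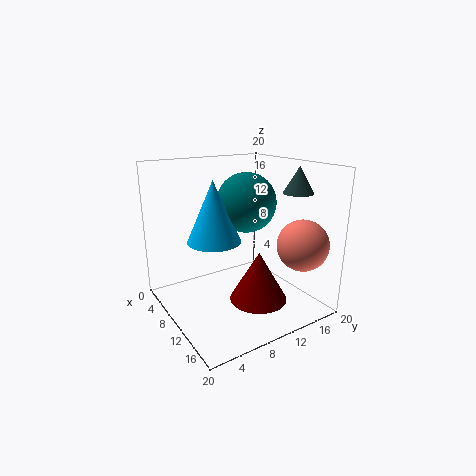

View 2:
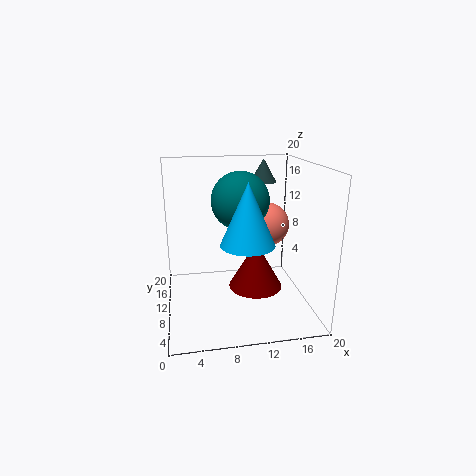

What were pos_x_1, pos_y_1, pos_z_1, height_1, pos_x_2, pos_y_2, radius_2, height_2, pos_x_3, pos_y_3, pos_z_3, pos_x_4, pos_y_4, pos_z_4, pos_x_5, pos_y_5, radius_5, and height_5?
pos_x_1 = 10.5, pos_y_1 = 6, pos_z_1 = 10.5, height_1 = 8, pos_x_2 = 13, pos_y_2 = 11.5, radius_2 = 4, height_2 = 7, pos_x_3 = 10.5, pos_y_3 = 11, pos_z_3 = 15, pos_x_4 = 16, pos_y_4 = 16.5, pos_z_4 = 9.5, pos_x_5 = 15, pos_y_5 = 16, radius_5 = 2, height_5 = 3.5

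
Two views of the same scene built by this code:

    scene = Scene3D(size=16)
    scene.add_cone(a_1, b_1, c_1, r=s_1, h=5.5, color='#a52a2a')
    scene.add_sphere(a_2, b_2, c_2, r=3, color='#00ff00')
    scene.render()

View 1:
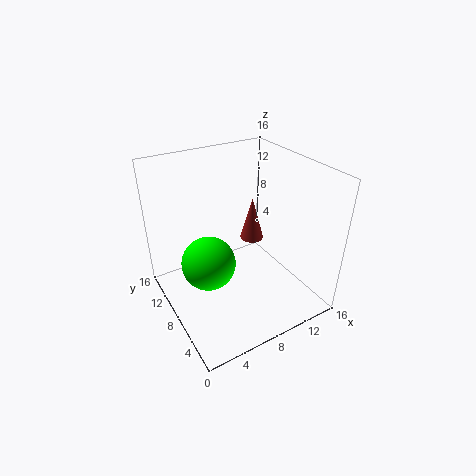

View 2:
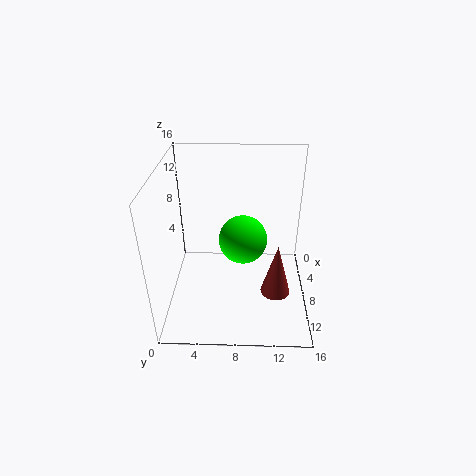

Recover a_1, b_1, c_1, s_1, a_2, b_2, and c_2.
a_1 = 12.5; b_1 = 12; c_1 = 4.5; s_1 = 1.5; a_2 = 4.5; b_2 = 8.5; c_2 = 5.5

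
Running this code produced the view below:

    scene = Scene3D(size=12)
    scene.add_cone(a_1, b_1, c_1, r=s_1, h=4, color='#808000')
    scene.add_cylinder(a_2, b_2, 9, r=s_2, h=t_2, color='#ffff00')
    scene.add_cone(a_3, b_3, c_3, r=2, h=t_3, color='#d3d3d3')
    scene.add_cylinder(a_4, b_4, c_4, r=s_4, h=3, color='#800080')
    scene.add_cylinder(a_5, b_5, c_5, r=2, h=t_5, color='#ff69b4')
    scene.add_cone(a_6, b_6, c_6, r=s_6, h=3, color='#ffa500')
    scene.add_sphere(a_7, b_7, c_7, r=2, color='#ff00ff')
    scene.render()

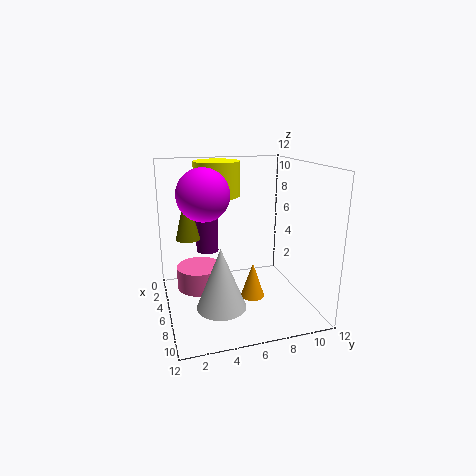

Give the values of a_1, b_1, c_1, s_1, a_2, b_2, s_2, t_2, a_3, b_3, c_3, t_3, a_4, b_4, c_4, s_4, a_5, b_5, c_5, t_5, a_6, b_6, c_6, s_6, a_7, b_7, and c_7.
a_1 = 5, b_1 = 2, c_1 = 6, s_1 = 1, a_2 = 3, b_2 = 5, s_2 = 2, t_2 = 3, a_3 = 8, b_3 = 4, c_3 = 1, t_3 = 5, a_4 = 3, b_4 = 4, c_4 = 4, s_4 = 1, a_5 = 4, b_5 = 3, c_5 = 1, t_5 = 2, a_6 = 7, b_6 = 7, c_6 = 1, s_6 = 1, a_7 = 7, b_7 = 3, c_7 = 10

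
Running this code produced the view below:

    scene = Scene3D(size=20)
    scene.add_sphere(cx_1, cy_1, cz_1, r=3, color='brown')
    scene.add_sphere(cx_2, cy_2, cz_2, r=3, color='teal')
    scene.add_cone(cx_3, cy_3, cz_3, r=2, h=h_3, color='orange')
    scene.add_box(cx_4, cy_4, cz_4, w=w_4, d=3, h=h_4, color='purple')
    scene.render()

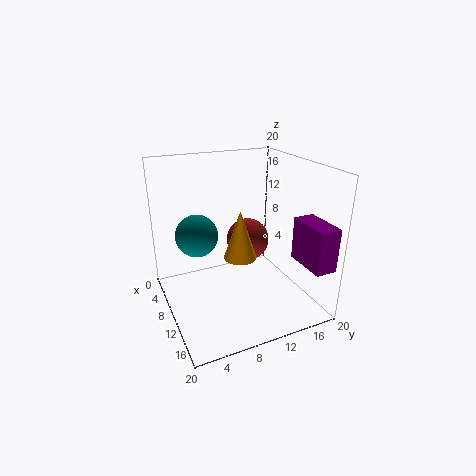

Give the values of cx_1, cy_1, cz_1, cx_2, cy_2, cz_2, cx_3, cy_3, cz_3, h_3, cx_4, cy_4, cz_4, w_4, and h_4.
cx_1 = 9
cy_1 = 12
cz_1 = 9
cx_2 = 7
cy_2 = 5
cz_2 = 10
cx_3 = 15
cy_3 = 8
cz_3 = 10
h_3 = 6
cx_4 = 13
cy_4 = 17
cz_4 = 7
w_4 = 6
h_4 = 6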